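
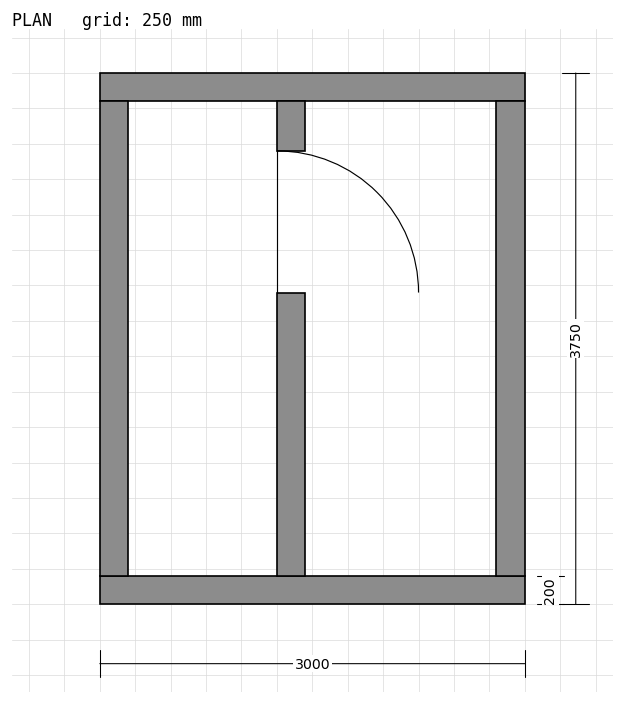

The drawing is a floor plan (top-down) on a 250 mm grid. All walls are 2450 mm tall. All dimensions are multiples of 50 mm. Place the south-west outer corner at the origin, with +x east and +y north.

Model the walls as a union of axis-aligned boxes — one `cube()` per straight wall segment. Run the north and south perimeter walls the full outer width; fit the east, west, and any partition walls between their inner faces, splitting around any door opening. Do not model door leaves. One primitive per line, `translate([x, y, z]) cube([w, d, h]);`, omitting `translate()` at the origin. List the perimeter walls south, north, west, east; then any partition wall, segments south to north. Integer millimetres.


cube([3000, 200, 2450]);
translate([0, 3550, 0]) cube([3000, 200, 2450]);
translate([0, 200, 0]) cube([200, 3350, 2450]);
translate([2800, 200, 0]) cube([200, 3350, 2450]);
translate([1250, 200, 0]) cube([200, 2000, 2450]);
translate([1250, 3200, 0]) cube([200, 350, 2450]);


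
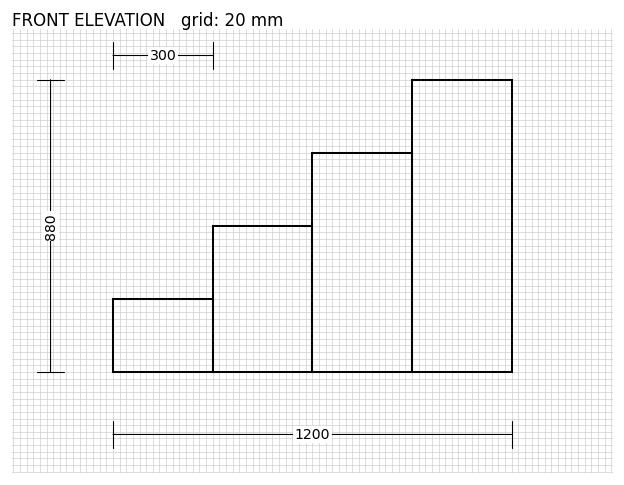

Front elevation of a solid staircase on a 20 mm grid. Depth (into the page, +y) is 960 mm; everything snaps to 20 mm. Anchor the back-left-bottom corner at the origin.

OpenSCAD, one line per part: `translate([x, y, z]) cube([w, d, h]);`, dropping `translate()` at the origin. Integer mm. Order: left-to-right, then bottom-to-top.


cube([300, 960, 220]);
translate([300, 0, 0]) cube([300, 960, 440]);
translate([600, 0, 0]) cube([300, 960, 660]);
translate([900, 0, 0]) cube([300, 960, 880]);


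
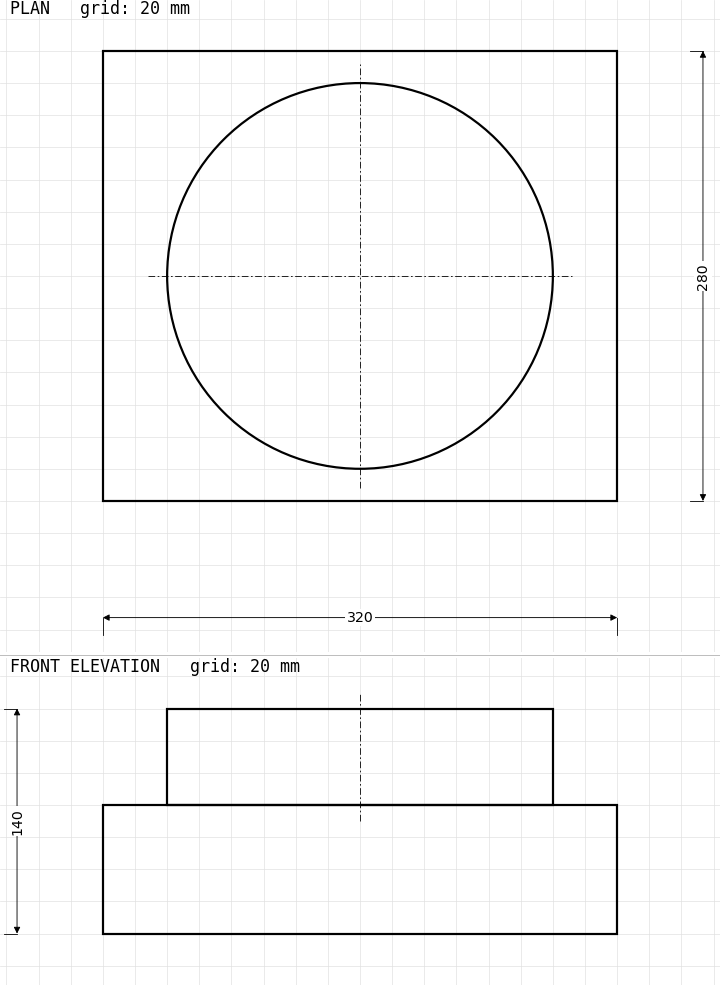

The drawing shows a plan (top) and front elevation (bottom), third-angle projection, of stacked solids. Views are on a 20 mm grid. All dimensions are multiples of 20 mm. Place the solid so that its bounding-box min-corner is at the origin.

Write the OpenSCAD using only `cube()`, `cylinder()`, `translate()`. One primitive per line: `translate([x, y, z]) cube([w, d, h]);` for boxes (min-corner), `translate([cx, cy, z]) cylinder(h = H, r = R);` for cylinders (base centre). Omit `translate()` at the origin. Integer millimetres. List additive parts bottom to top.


cube([320, 280, 80]);
translate([160, 140, 80]) cylinder(h = 60, r = 120);


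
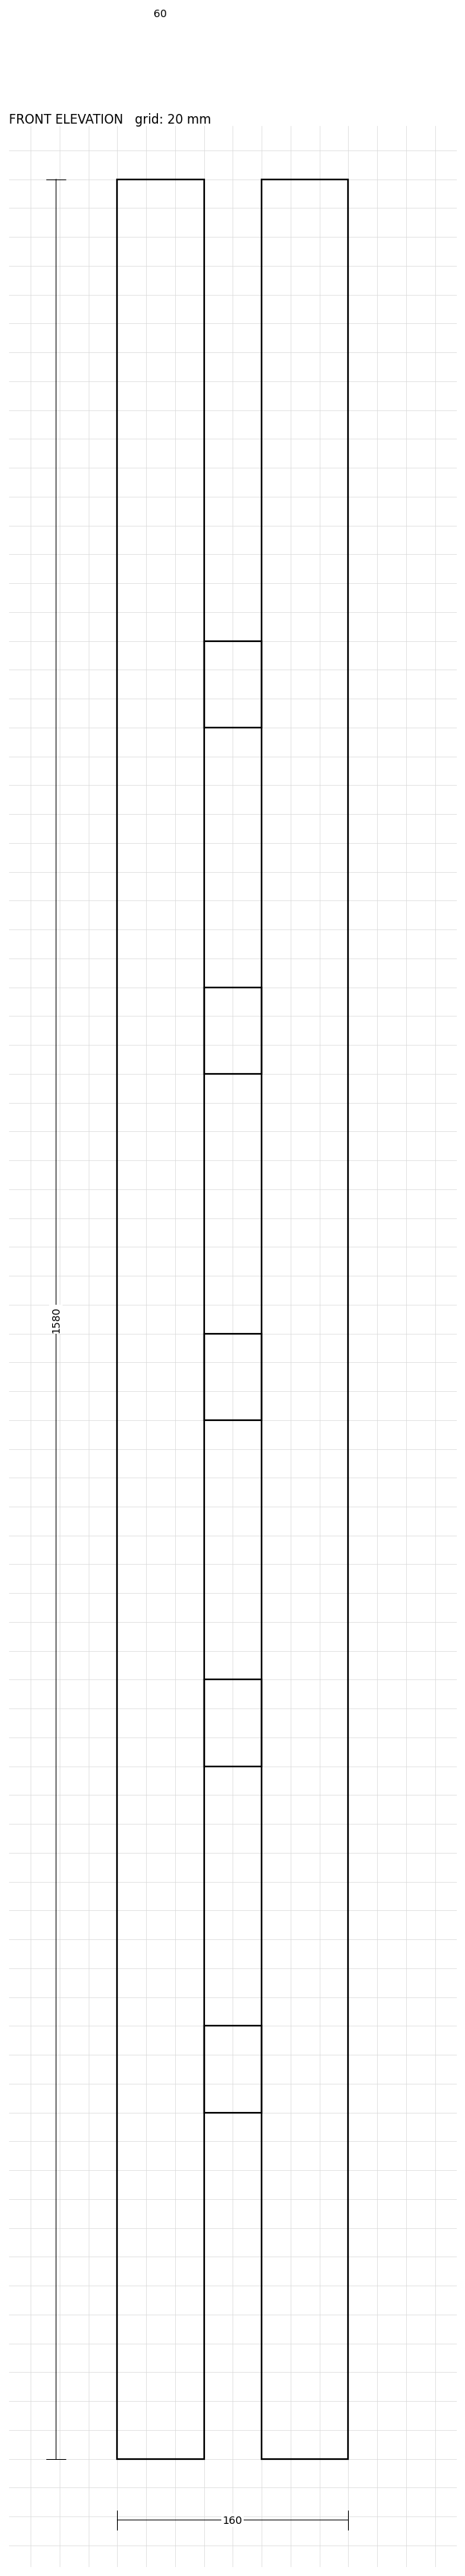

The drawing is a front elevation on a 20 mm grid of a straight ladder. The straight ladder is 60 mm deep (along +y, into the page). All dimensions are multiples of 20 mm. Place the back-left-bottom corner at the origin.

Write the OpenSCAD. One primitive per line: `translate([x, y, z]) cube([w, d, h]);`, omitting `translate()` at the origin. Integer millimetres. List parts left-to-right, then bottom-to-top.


cube([60, 60, 1580]);
translate([60, 0, 240]) cube([40, 60, 60]);
translate([60, 0, 480]) cube([40, 60, 60]);
translate([60, 0, 720]) cube([40, 60, 60]);
translate([60, 0, 960]) cube([40, 60, 60]);
translate([60, 0, 1200]) cube([40, 60, 60]);
translate([100, 0, 0]) cube([60, 60, 1580]);


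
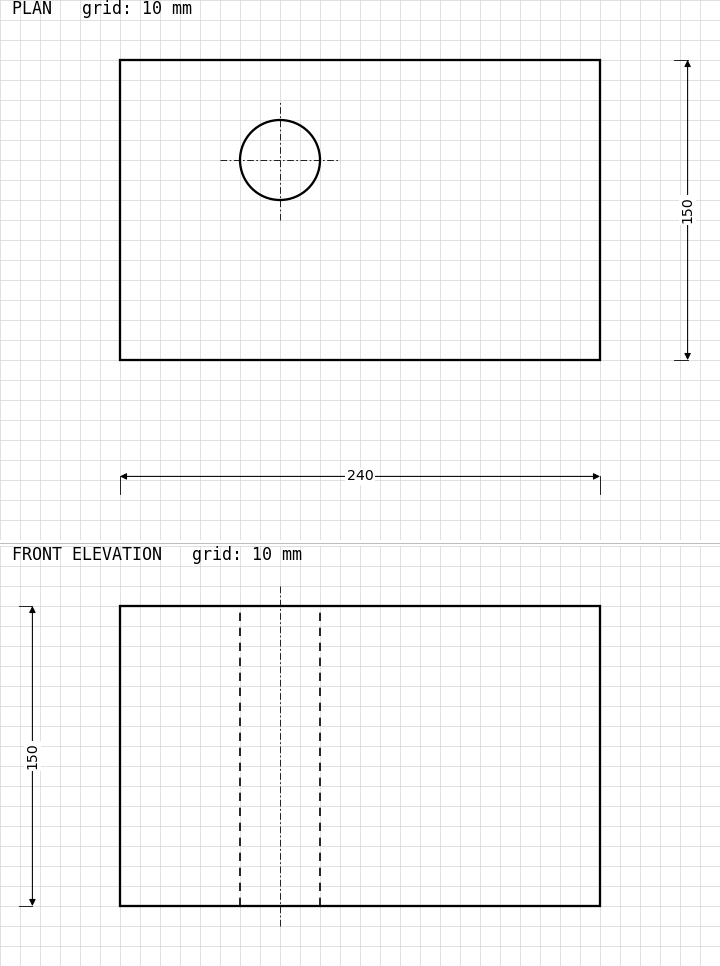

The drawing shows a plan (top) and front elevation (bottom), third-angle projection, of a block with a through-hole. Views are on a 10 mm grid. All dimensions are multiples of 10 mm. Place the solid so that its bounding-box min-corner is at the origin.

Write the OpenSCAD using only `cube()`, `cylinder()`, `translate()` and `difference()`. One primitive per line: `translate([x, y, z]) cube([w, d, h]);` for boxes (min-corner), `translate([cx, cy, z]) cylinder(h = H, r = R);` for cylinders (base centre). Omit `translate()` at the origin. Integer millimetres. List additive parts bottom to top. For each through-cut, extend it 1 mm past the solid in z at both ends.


difference() {
  cube([240, 150, 150]);
  translate([80, 100, -1]) cylinder(h = 152, r = 20);
}


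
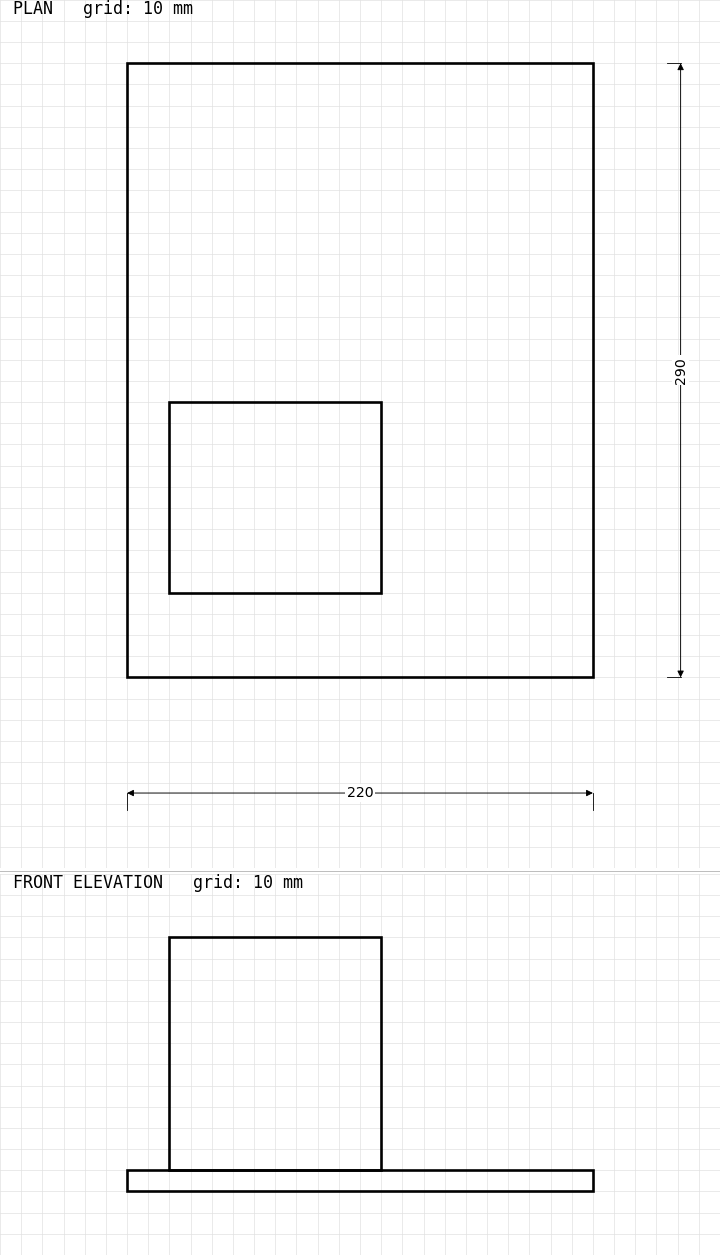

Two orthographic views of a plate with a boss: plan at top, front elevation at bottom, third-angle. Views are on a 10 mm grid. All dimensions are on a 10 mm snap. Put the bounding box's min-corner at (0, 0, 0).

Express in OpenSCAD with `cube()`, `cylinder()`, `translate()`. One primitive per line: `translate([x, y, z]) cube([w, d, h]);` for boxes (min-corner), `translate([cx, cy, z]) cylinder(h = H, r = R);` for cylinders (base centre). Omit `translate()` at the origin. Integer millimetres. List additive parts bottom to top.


cube([220, 290, 10]);
translate([20, 40, 10]) cube([100, 90, 110]);


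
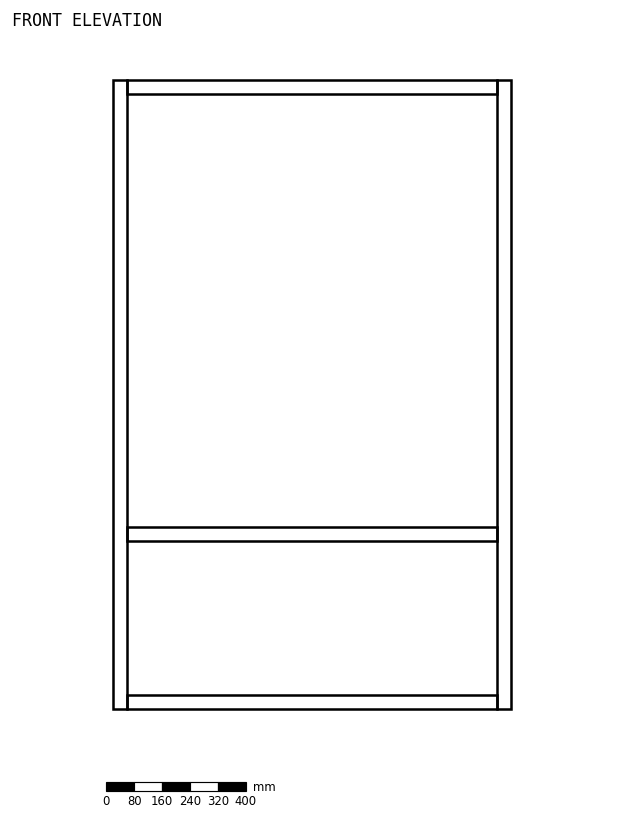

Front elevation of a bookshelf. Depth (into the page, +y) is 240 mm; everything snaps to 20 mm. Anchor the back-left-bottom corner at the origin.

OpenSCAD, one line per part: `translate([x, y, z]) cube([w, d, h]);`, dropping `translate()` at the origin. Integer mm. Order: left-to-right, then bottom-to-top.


cube([40, 240, 1800]);
translate([40, 0, 0]) cube([1060, 240, 40]);
translate([40, 0, 480]) cube([1060, 240, 40]);
translate([40, 0, 1760]) cube([1060, 240, 40]);
translate([1100, 0, 0]) cube([40, 240, 1800]);


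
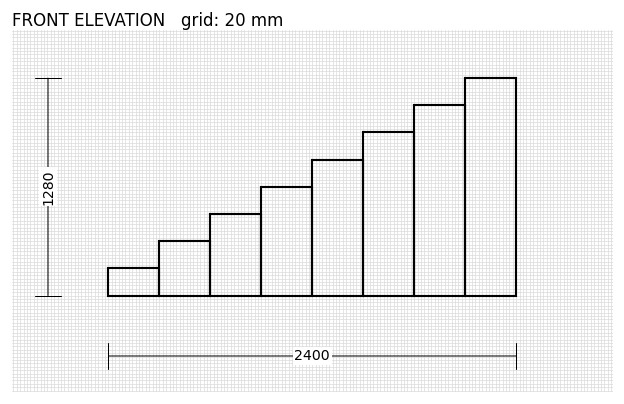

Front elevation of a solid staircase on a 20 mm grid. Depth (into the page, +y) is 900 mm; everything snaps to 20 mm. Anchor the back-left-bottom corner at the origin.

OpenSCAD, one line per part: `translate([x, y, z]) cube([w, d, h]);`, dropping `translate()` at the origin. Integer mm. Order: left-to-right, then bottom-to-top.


cube([300, 900, 160]);
translate([300, 0, 0]) cube([300, 900, 320]);
translate([600, 0, 0]) cube([300, 900, 480]);
translate([900, 0, 0]) cube([300, 900, 640]);
translate([1200, 0, 0]) cube([300, 900, 800]);
translate([1500, 0, 0]) cube([300, 900, 960]);
translate([1800, 0, 0]) cube([300, 900, 1120]);
translate([2100, 0, 0]) cube([300, 900, 1280]);


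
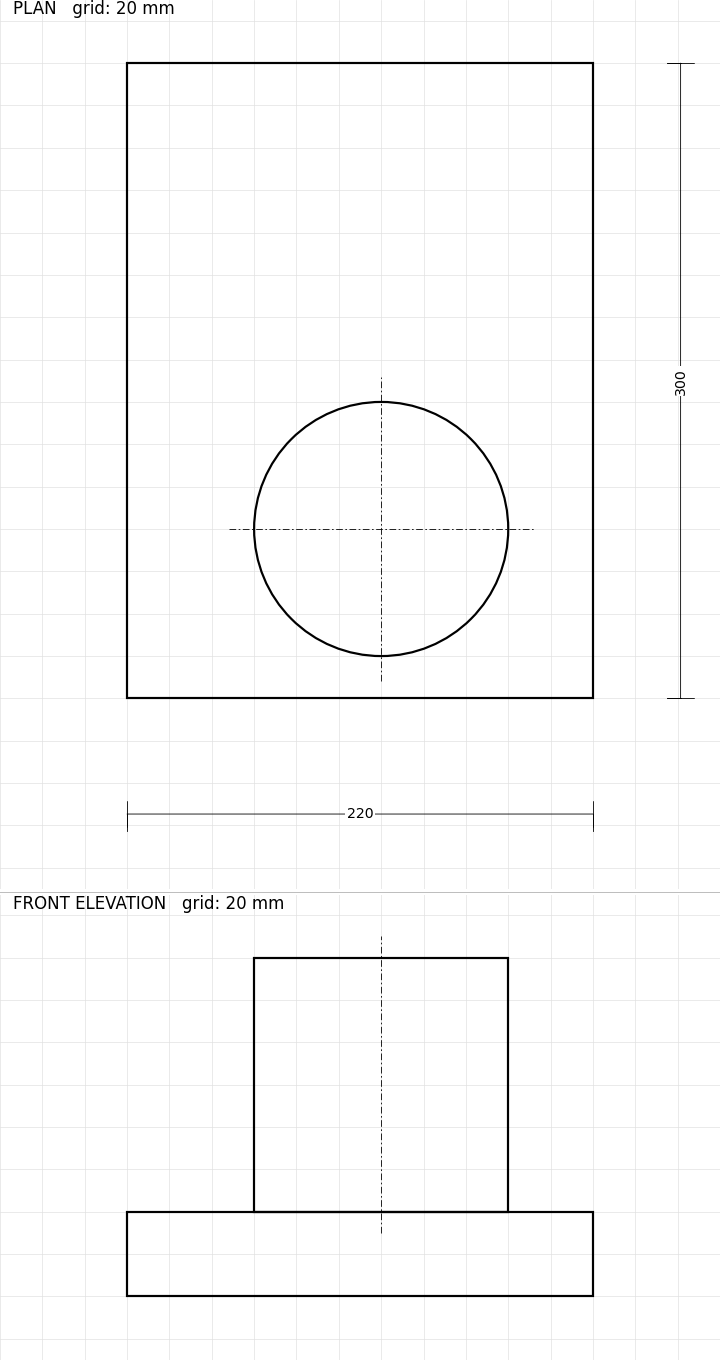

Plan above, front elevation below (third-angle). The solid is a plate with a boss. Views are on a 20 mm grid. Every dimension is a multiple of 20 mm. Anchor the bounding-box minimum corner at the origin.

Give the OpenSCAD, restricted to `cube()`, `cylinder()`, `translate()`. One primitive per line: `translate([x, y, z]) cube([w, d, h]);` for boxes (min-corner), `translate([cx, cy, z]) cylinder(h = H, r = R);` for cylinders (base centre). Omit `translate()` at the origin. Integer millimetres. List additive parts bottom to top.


cube([220, 300, 40]);
translate([120, 80, 40]) cylinder(h = 120, r = 60);


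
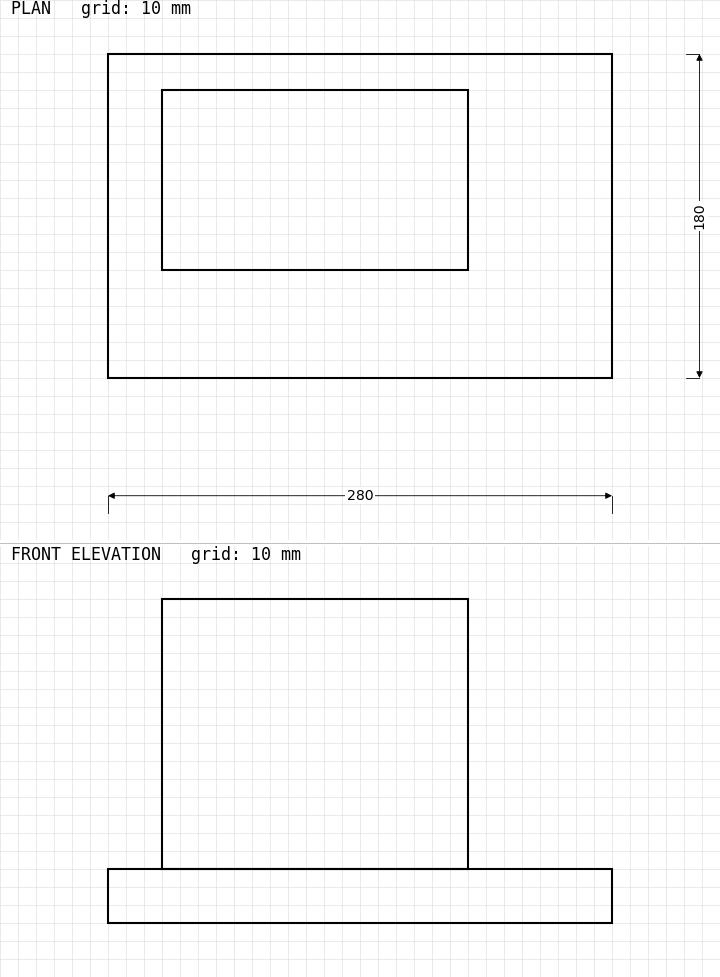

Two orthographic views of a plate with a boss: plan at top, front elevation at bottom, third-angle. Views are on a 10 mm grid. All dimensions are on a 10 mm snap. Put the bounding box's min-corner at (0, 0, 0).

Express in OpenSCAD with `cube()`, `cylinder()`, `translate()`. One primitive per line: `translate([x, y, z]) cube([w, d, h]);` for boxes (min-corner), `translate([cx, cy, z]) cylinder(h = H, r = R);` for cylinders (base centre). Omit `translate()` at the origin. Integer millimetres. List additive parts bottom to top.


cube([280, 180, 30]);
translate([30, 60, 30]) cube([170, 100, 150]);


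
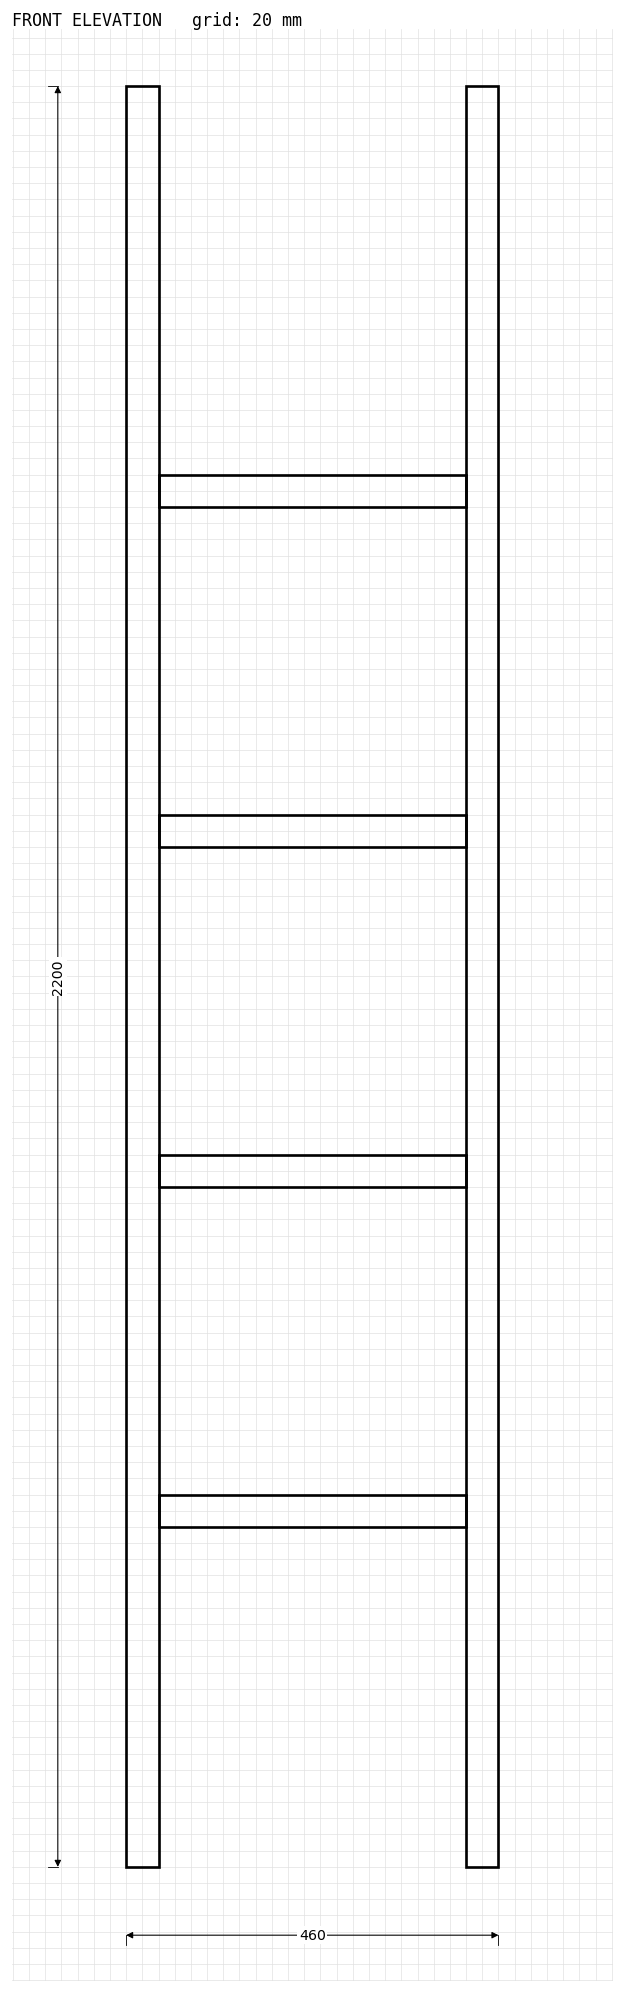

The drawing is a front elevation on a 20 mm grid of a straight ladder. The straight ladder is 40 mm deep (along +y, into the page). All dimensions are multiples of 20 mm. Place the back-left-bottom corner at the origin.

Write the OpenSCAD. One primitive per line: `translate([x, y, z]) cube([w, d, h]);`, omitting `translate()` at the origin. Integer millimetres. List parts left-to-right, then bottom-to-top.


cube([40, 40, 2200]);
translate([40, 0, 420]) cube([380, 40, 40]);
translate([40, 0, 840]) cube([380, 40, 40]);
translate([40, 0, 1260]) cube([380, 40, 40]);
translate([40, 0, 1680]) cube([380, 40, 40]);
translate([420, 0, 0]) cube([40, 40, 2200]);


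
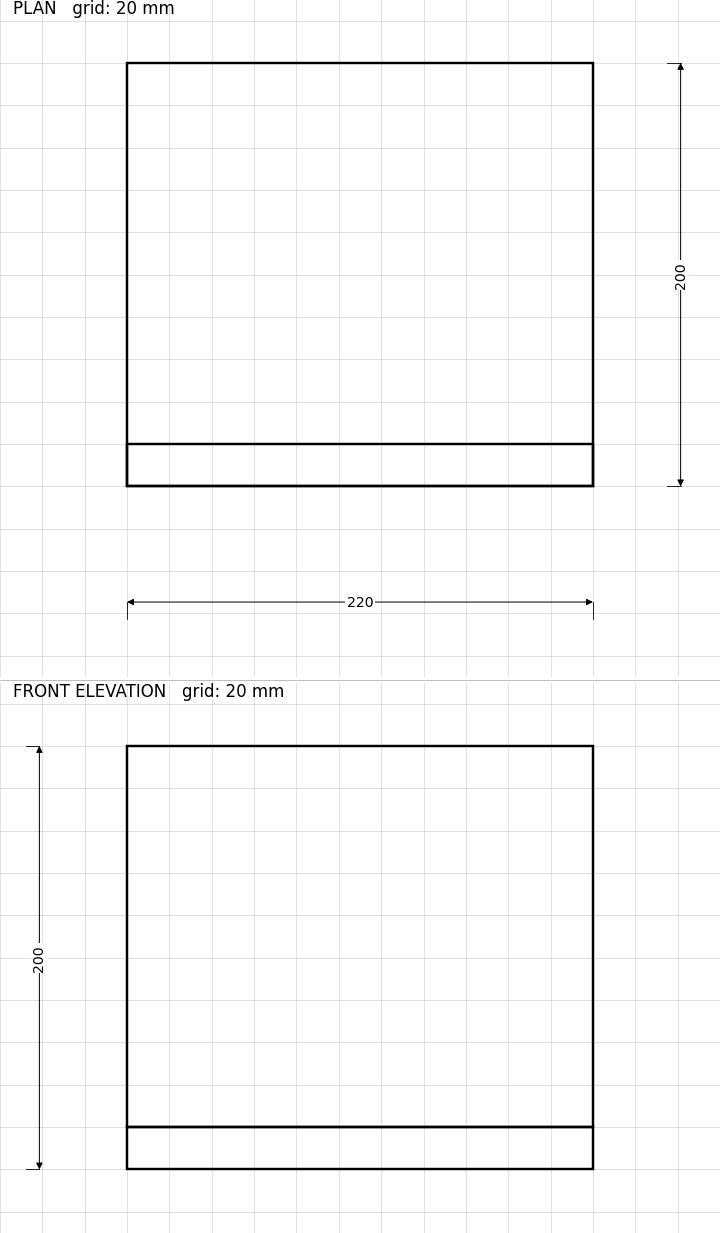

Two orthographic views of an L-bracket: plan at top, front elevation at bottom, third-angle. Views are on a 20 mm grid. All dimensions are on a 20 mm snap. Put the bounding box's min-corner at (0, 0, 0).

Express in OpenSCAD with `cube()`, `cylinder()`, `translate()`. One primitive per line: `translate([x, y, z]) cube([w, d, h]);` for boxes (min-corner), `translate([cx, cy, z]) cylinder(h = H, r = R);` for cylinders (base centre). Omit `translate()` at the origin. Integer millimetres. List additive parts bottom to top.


cube([220, 200, 20]);
translate([0, 0, 20]) cube([220, 20, 180]);


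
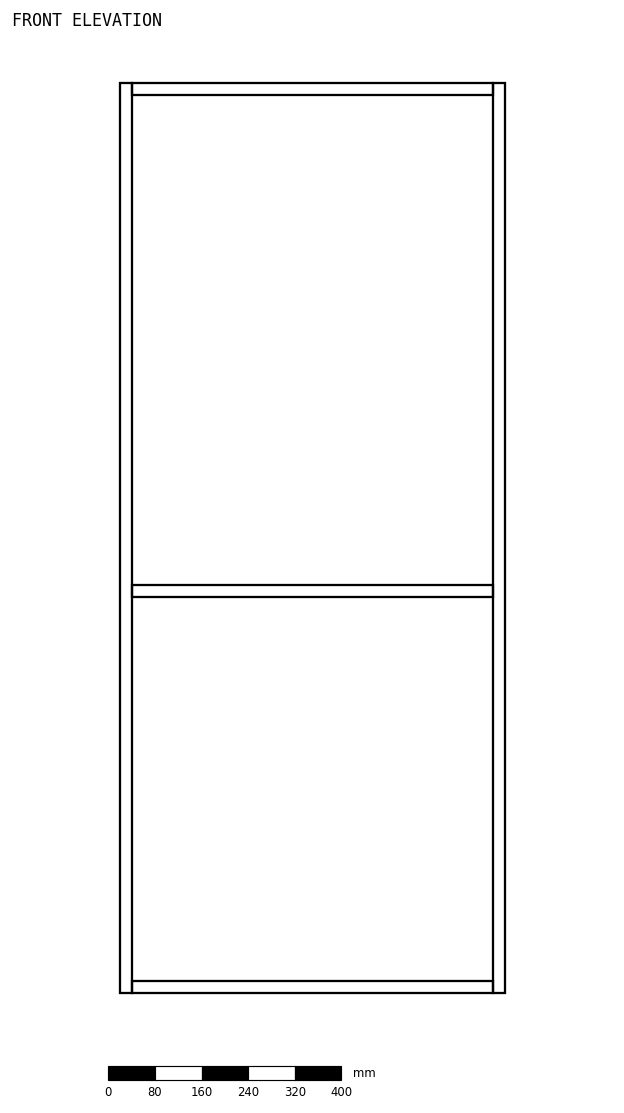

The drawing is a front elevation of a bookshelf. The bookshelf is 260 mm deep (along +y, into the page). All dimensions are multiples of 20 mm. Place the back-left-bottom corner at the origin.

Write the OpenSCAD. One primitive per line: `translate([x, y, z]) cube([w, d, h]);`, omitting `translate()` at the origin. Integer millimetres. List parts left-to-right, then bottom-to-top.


cube([20, 260, 1560]);
translate([20, 0, 0]) cube([620, 260, 20]);
translate([20, 0, 680]) cube([620, 260, 20]);
translate([20, 0, 1540]) cube([620, 260, 20]);
translate([640, 0, 0]) cube([20, 260, 1560]);


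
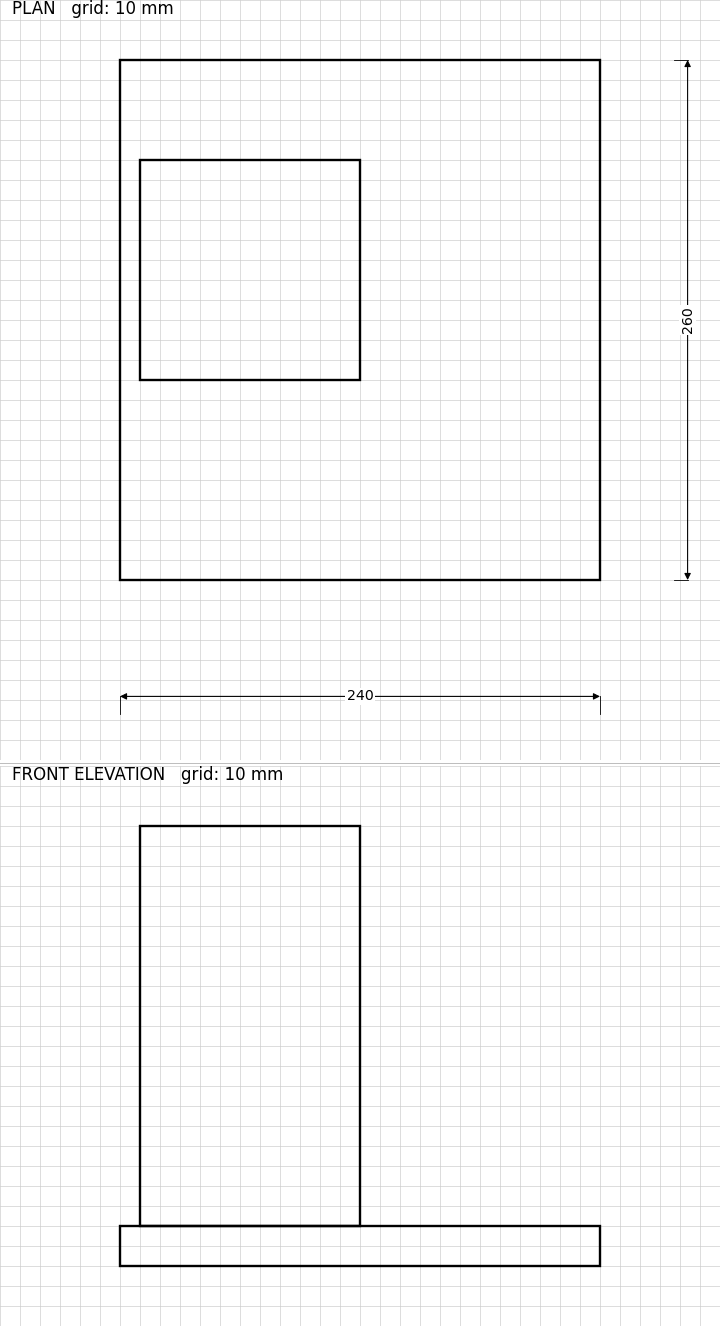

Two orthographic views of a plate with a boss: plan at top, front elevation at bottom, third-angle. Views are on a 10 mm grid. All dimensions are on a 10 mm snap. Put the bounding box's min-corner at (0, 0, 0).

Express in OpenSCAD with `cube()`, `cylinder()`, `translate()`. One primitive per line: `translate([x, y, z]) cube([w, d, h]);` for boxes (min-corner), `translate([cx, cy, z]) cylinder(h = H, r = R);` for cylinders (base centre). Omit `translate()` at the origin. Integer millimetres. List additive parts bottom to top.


cube([240, 260, 20]);
translate([10, 100, 20]) cube([110, 110, 200]);


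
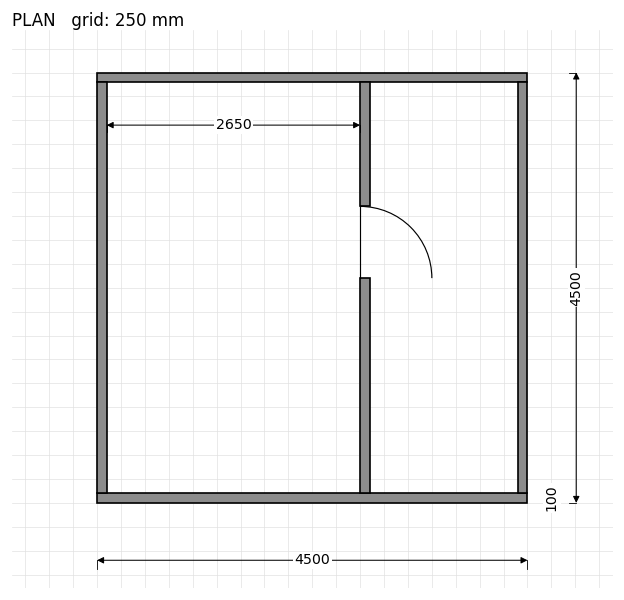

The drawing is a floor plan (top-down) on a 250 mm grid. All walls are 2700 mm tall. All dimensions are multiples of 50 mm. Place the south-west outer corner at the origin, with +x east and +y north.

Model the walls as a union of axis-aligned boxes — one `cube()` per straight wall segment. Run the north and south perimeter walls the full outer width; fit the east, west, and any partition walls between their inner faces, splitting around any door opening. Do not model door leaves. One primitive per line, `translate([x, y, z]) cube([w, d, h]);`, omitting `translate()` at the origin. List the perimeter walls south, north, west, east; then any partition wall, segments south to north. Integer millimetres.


cube([4500, 100, 2700]);
translate([0, 4400, 0]) cube([4500, 100, 2700]);
translate([0, 100, 0]) cube([100, 4300, 2700]);
translate([4400, 100, 0]) cube([100, 4300, 2700]);
translate([2750, 100, 0]) cube([100, 2250, 2700]);
translate([2750, 3100, 0]) cube([100, 1300, 2700]);


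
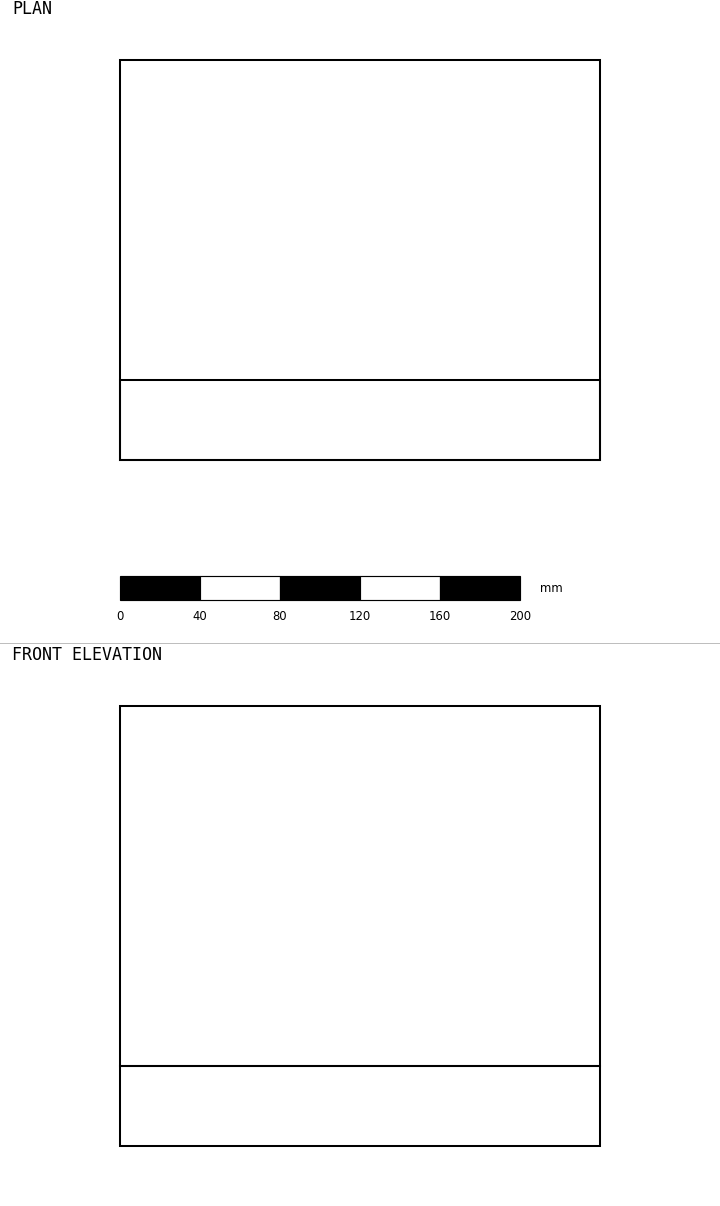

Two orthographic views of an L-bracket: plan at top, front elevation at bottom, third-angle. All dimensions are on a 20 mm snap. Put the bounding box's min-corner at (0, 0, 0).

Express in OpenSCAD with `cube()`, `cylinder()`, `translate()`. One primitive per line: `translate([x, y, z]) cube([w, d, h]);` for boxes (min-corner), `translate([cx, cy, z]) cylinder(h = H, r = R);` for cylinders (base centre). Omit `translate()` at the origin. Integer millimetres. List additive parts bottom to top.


cube([240, 200, 40]);
translate([0, 0, 40]) cube([240, 40, 180]);


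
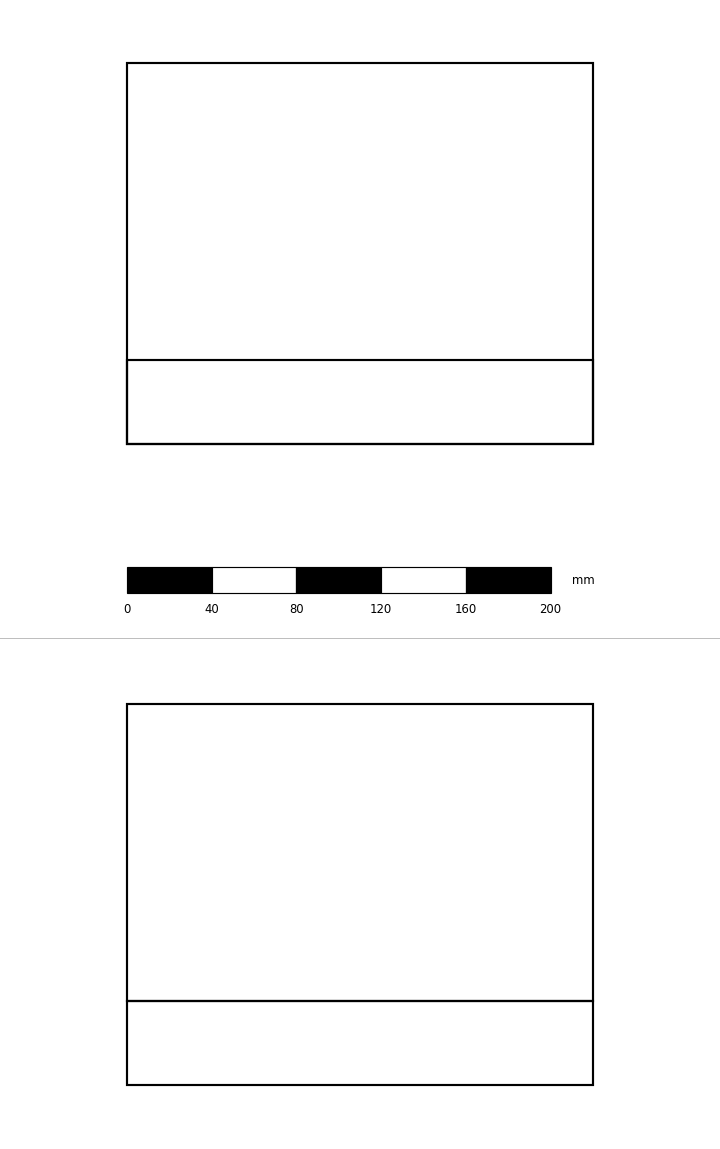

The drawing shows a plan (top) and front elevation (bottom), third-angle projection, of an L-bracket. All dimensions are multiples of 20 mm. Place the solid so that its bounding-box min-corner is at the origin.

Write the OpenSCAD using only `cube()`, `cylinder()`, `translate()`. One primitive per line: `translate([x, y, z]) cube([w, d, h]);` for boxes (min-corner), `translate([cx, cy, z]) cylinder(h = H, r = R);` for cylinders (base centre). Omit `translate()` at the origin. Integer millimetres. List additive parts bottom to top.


cube([220, 180, 40]);
translate([0, 0, 40]) cube([220, 40, 140]);


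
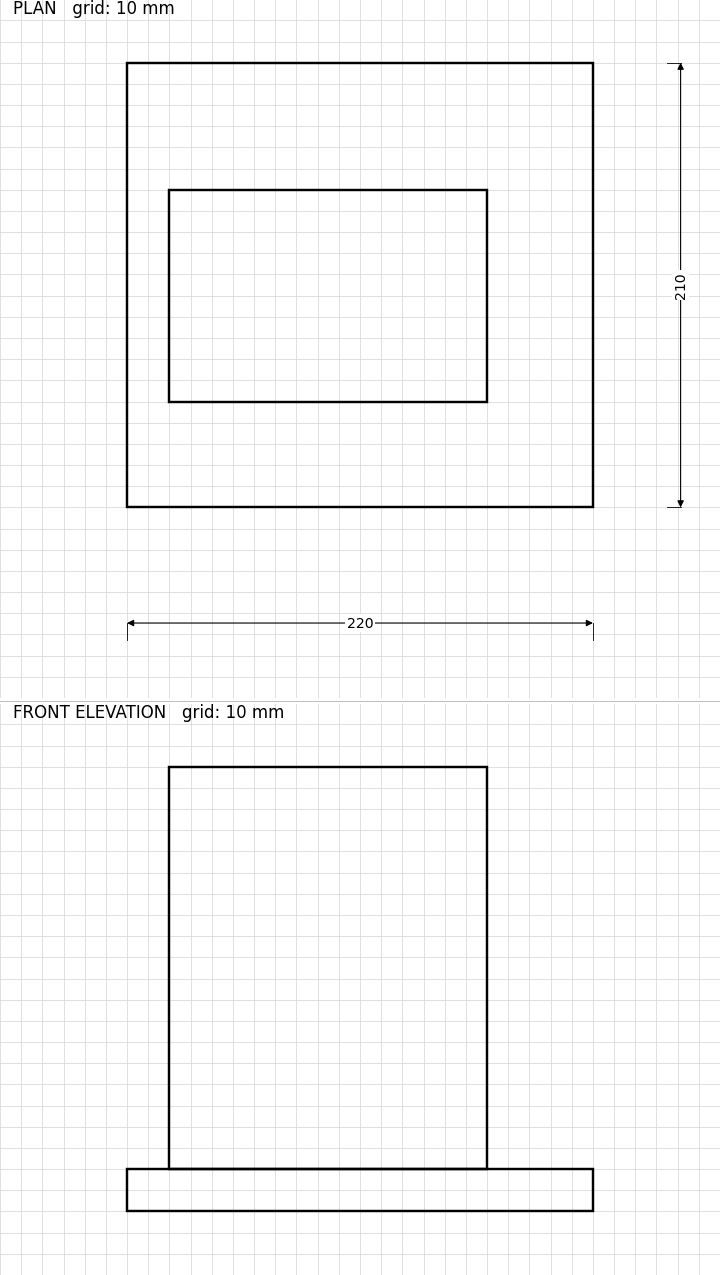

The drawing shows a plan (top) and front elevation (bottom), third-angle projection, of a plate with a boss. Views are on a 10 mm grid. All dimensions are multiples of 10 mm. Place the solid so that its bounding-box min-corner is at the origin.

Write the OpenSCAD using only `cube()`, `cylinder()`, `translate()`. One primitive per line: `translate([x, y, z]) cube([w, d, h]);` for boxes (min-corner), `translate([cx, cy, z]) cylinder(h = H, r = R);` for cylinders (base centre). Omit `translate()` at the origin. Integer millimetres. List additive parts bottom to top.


cube([220, 210, 20]);
translate([20, 50, 20]) cube([150, 100, 190]);


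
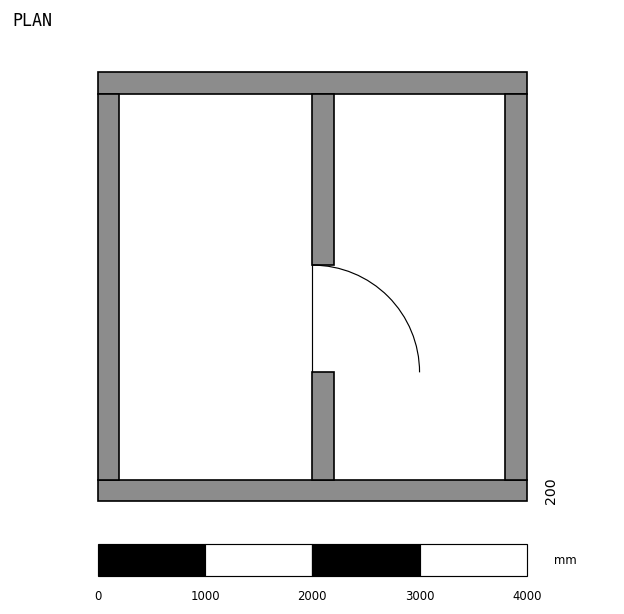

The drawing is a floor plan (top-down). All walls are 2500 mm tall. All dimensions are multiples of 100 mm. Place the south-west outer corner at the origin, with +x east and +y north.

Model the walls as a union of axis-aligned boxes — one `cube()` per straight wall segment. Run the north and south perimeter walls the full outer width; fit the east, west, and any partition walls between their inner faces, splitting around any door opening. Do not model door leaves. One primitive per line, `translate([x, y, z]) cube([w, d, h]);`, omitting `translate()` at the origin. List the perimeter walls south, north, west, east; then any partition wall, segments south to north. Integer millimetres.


cube([4000, 200, 2500]);
translate([0, 3800, 0]) cube([4000, 200, 2500]);
translate([0, 200, 0]) cube([200, 3600, 2500]);
translate([3800, 200, 0]) cube([200, 3600, 2500]);
translate([2000, 200, 0]) cube([200, 1000, 2500]);
translate([2000, 2200, 0]) cube([200, 1600, 2500]);


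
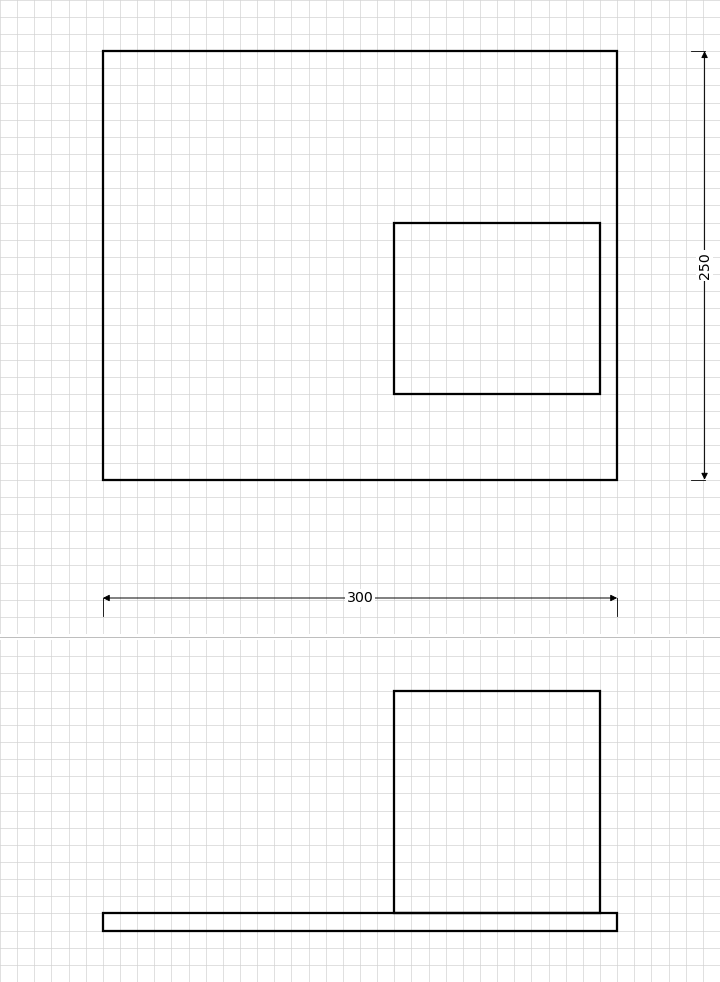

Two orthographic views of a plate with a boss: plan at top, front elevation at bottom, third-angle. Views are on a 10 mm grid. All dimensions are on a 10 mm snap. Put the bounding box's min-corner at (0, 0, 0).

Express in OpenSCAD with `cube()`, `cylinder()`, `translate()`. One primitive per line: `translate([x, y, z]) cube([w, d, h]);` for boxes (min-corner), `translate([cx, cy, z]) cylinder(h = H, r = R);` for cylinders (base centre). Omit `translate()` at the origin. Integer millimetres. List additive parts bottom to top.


cube([300, 250, 10]);
translate([170, 50, 10]) cube([120, 100, 130]);


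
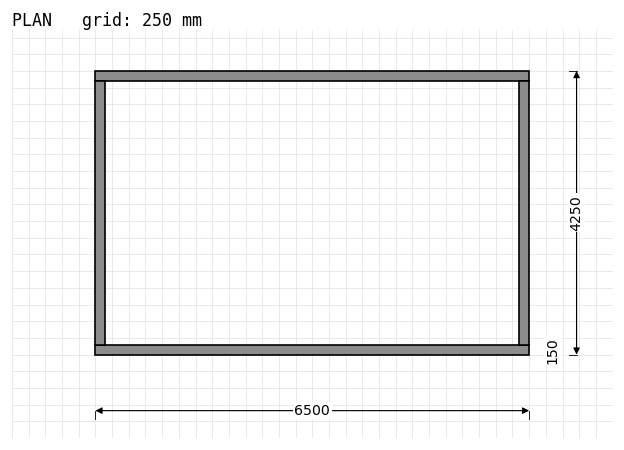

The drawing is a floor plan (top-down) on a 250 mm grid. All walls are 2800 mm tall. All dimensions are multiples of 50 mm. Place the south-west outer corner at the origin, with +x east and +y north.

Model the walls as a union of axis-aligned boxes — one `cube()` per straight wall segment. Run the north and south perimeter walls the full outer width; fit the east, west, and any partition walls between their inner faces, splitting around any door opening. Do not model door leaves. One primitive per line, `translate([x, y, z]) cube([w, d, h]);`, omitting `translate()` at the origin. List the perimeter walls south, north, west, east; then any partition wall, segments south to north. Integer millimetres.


cube([6500, 150, 2800]);
translate([0, 4100, 0]) cube([6500, 150, 2800]);
translate([0, 150, 0]) cube([150, 3950, 2800]);
translate([6350, 150, 0]) cube([150, 3950, 2800]);


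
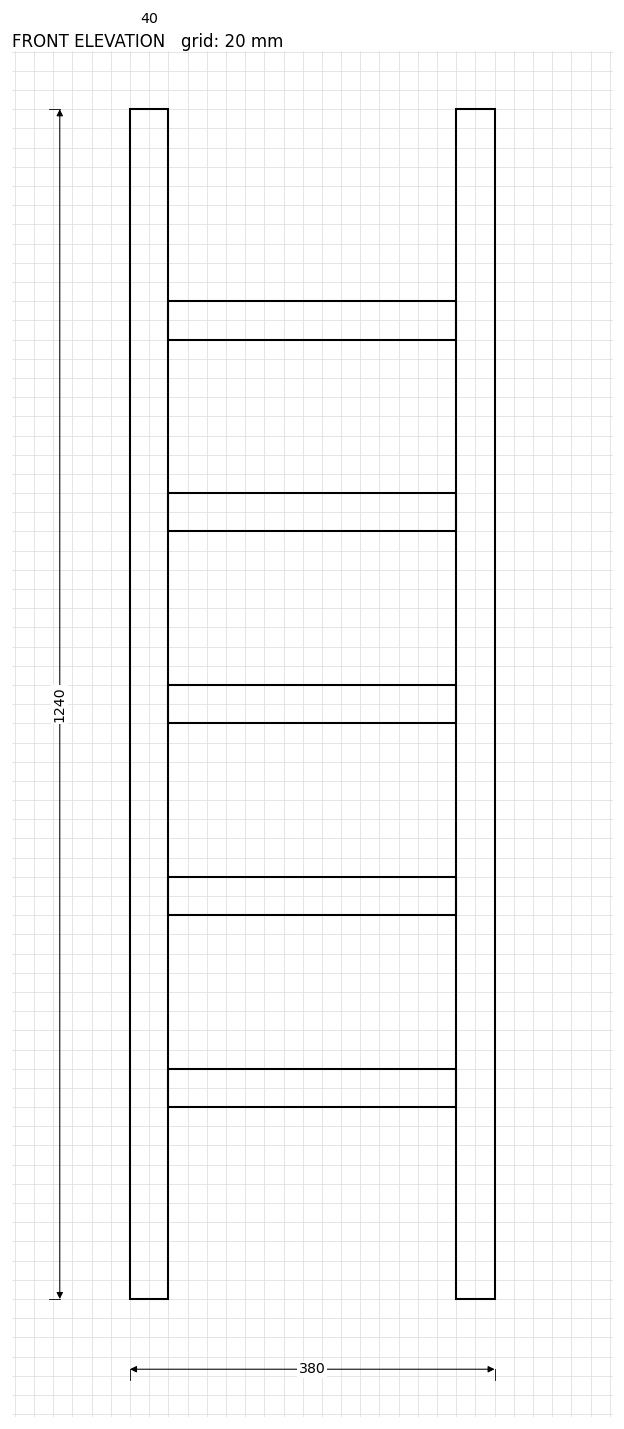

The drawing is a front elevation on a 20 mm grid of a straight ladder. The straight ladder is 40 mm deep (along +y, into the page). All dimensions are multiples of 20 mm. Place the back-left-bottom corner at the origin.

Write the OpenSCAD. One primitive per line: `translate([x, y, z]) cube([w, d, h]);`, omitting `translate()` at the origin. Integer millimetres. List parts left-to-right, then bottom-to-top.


cube([40, 40, 1240]);
translate([40, 0, 200]) cube([300, 40, 40]);
translate([40, 0, 400]) cube([300, 40, 40]);
translate([40, 0, 600]) cube([300, 40, 40]);
translate([40, 0, 800]) cube([300, 40, 40]);
translate([40, 0, 1000]) cube([300, 40, 40]);
translate([340, 0, 0]) cube([40, 40, 1240]);


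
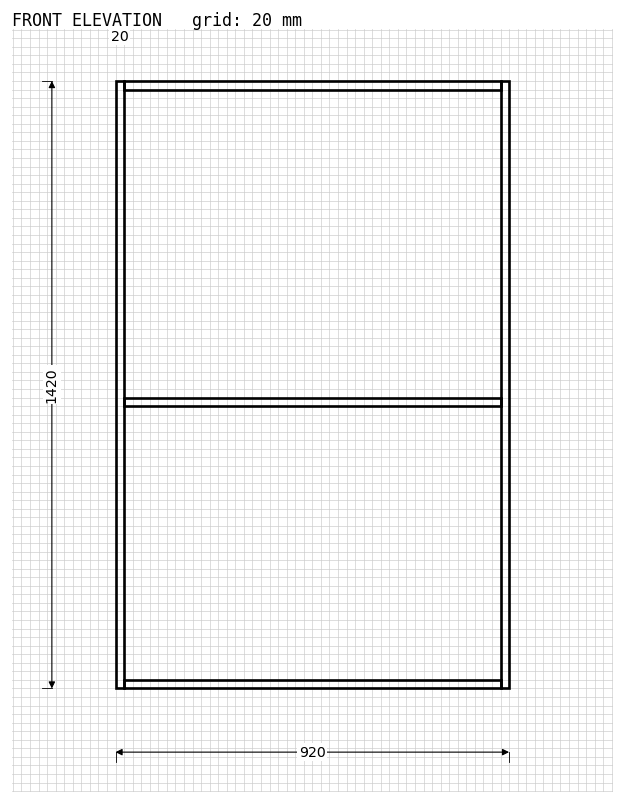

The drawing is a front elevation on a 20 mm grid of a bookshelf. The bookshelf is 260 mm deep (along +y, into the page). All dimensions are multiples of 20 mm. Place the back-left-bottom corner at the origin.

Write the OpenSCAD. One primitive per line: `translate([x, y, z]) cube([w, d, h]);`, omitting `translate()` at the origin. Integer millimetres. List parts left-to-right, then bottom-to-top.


cube([20, 260, 1420]);
translate([20, 0, 0]) cube([880, 260, 20]);
translate([20, 0, 660]) cube([880, 260, 20]);
translate([20, 0, 1400]) cube([880, 260, 20]);
translate([900, 0, 0]) cube([20, 260, 1420]);


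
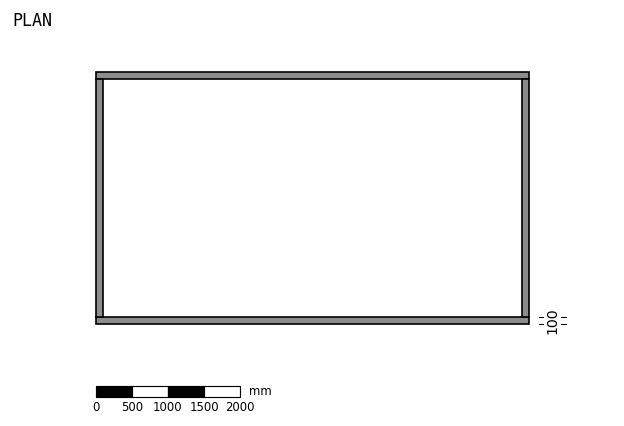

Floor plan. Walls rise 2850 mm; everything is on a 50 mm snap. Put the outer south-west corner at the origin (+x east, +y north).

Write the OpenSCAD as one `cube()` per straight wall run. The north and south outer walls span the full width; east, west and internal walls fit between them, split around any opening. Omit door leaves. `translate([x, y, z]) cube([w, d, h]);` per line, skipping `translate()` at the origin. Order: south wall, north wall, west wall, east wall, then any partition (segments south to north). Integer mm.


cube([6000, 100, 2850]);
translate([0, 3400, 0]) cube([6000, 100, 2850]);
translate([0, 100, 0]) cube([100, 3300, 2850]);
translate([5900, 100, 0]) cube([100, 3300, 2850]);


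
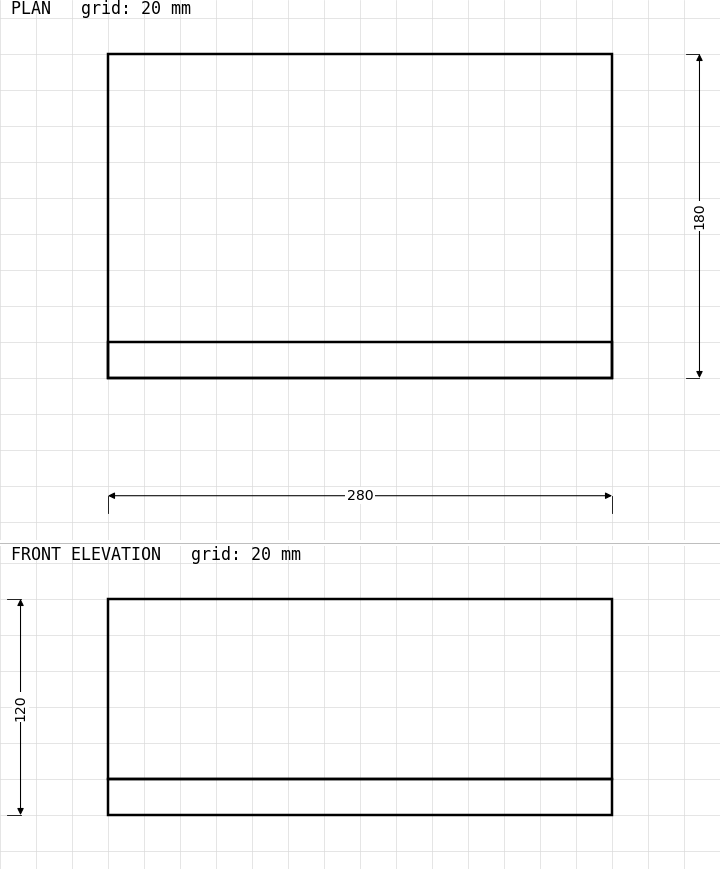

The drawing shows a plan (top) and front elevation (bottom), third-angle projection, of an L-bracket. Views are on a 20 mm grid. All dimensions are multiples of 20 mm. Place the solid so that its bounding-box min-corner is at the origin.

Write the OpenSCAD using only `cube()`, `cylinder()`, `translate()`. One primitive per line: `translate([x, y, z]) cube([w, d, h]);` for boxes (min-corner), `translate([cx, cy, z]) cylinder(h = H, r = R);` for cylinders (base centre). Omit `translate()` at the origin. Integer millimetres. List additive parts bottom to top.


cube([280, 180, 20]);
translate([0, 0, 20]) cube([280, 20, 100]);


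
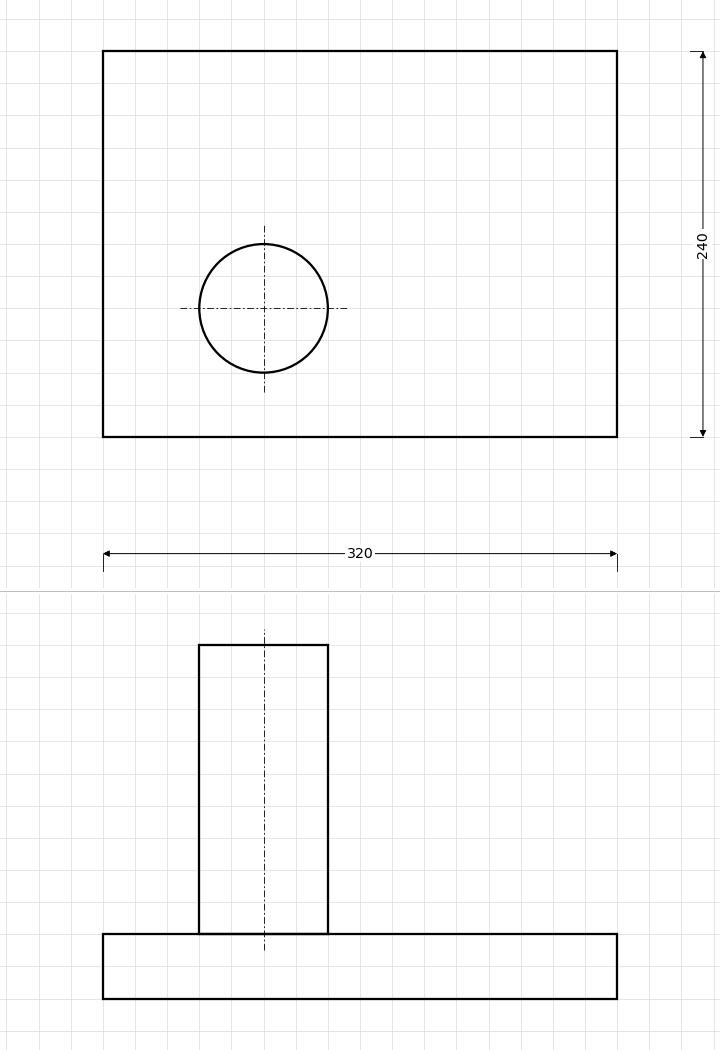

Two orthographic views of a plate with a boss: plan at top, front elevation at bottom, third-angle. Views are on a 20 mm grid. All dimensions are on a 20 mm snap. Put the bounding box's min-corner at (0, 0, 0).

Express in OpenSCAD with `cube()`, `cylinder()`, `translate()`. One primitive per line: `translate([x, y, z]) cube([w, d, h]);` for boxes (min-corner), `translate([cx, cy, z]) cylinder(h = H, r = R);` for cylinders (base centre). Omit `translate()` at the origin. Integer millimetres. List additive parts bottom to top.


cube([320, 240, 40]);
translate([100, 80, 40]) cylinder(h = 180, r = 40);


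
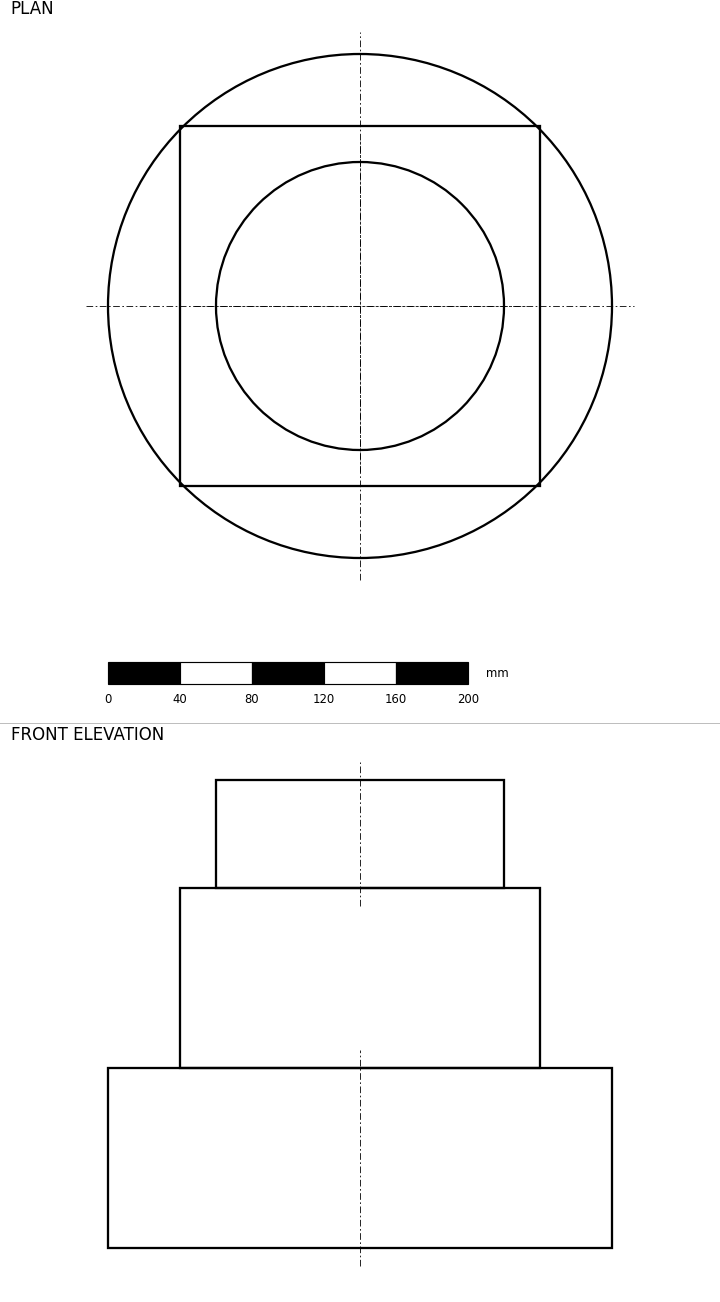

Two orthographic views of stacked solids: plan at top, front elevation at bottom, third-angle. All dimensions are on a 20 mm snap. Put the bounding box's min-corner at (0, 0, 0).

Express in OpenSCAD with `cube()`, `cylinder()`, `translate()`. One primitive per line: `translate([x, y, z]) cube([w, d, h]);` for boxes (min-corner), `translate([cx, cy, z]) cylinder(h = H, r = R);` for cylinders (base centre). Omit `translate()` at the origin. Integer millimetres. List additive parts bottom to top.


translate([140, 140, 0]) cylinder(h = 100, r = 140);
translate([40, 40, 100]) cube([200, 200, 100]);
translate([140, 140, 200]) cylinder(h = 60, r = 80);


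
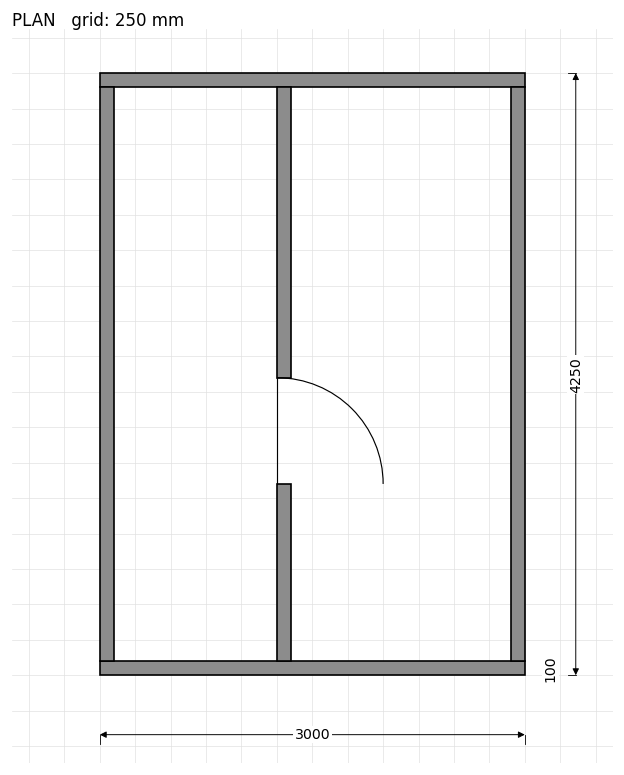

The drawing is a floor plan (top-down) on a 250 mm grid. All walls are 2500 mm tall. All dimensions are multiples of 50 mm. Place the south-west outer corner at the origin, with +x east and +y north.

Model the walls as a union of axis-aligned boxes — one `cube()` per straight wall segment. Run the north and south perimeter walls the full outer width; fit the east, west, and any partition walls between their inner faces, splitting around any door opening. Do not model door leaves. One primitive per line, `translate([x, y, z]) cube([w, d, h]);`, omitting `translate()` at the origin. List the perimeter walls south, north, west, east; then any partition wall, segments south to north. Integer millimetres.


cube([3000, 100, 2500]);
translate([0, 4150, 0]) cube([3000, 100, 2500]);
translate([0, 100, 0]) cube([100, 4050, 2500]);
translate([2900, 100, 0]) cube([100, 4050, 2500]);
translate([1250, 100, 0]) cube([100, 1250, 2500]);
translate([1250, 2100, 0]) cube([100, 2050, 2500]);


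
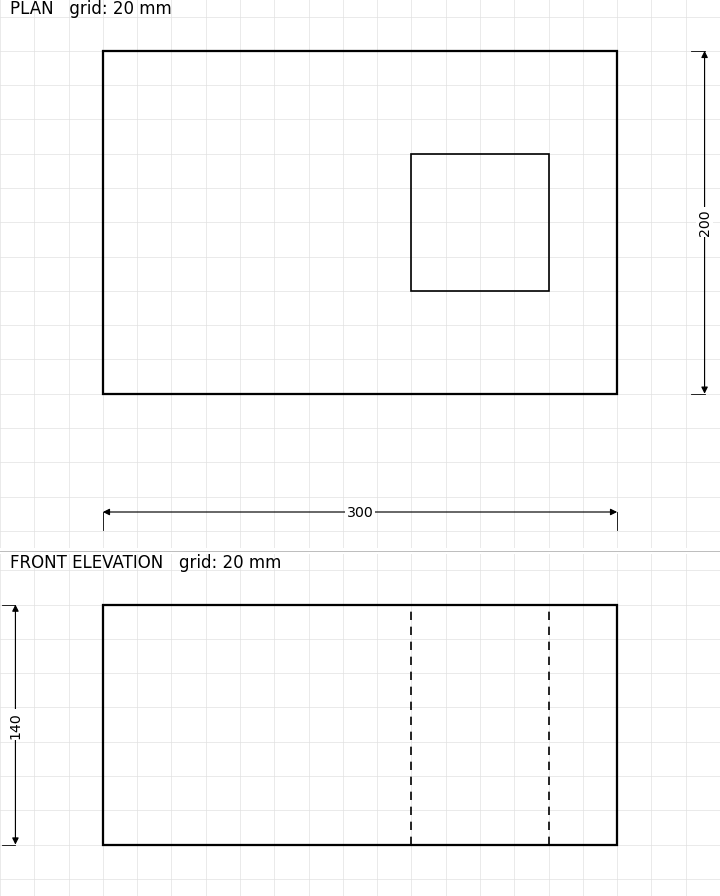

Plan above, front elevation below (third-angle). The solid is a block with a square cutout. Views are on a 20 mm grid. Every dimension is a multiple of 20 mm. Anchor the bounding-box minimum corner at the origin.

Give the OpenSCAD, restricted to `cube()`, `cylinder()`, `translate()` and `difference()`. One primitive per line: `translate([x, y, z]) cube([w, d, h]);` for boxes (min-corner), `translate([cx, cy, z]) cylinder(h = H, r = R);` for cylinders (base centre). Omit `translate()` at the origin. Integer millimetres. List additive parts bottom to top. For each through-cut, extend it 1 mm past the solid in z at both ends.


difference() {
  cube([300, 200, 140]);
  translate([180, 60, -1]) cube([80, 80, 142]);
}


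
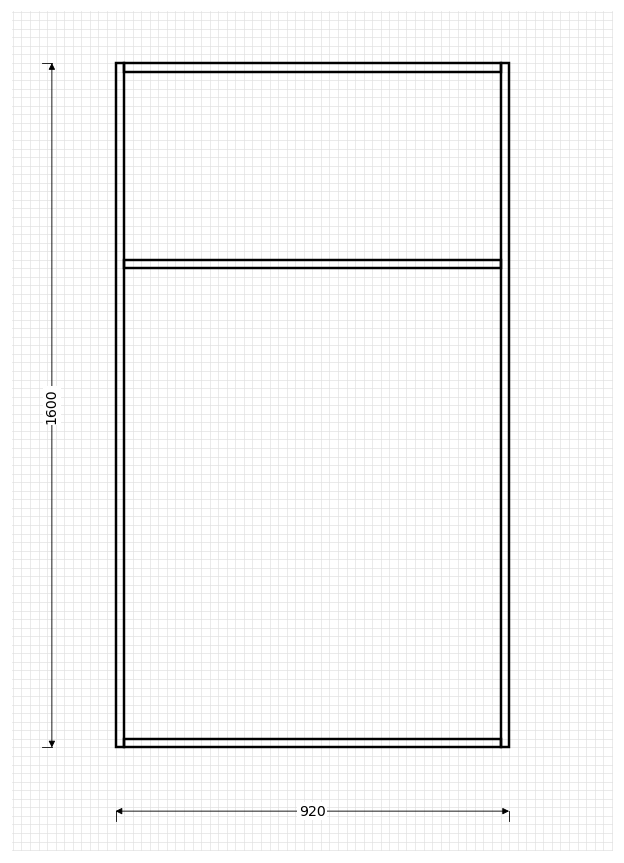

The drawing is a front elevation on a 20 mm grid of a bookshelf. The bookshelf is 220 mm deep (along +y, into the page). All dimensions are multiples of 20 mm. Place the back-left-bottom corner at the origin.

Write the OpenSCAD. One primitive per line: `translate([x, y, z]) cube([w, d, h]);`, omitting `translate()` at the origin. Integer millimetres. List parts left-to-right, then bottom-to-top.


cube([20, 220, 1600]);
translate([20, 0, 0]) cube([880, 220, 20]);
translate([20, 0, 1120]) cube([880, 220, 20]);
translate([20, 0, 1580]) cube([880, 220, 20]);
translate([900, 0, 0]) cube([20, 220, 1600]);


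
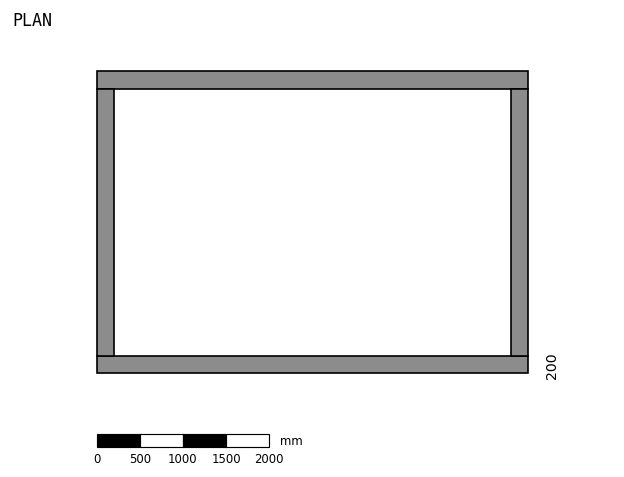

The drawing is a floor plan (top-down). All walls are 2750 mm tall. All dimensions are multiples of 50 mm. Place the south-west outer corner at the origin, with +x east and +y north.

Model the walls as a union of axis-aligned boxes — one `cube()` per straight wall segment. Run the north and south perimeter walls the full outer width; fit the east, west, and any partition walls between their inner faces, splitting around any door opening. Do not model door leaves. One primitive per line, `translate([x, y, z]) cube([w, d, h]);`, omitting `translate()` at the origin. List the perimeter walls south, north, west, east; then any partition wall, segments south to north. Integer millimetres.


cube([5000, 200, 2750]);
translate([0, 3300, 0]) cube([5000, 200, 2750]);
translate([0, 200, 0]) cube([200, 3100, 2750]);
translate([4800, 200, 0]) cube([200, 3100, 2750]);


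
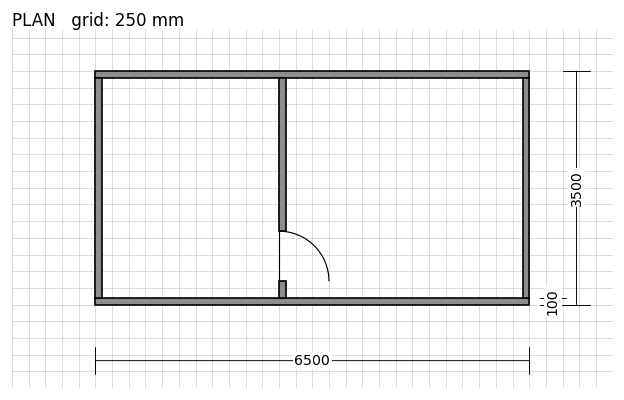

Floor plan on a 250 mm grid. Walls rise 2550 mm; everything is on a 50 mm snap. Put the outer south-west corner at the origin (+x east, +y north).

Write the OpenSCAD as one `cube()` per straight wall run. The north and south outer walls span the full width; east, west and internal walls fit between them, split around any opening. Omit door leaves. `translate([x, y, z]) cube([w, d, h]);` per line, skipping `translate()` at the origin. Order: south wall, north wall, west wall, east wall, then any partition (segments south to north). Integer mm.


cube([6500, 100, 2550]);
translate([0, 3400, 0]) cube([6500, 100, 2550]);
translate([0, 100, 0]) cube([100, 3300, 2550]);
translate([6400, 100, 0]) cube([100, 3300, 2550]);
translate([2750, 100, 0]) cube([100, 250, 2550]);
translate([2750, 1100, 0]) cube([100, 2300, 2550]);


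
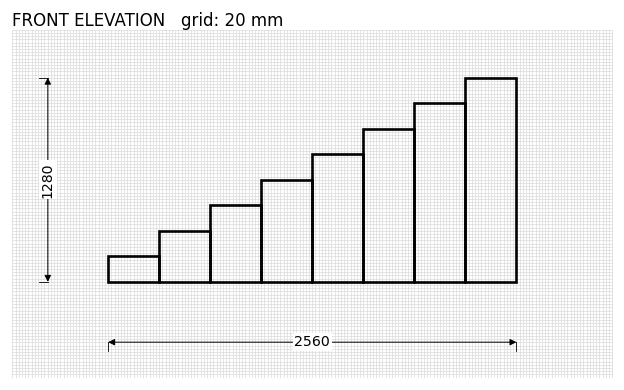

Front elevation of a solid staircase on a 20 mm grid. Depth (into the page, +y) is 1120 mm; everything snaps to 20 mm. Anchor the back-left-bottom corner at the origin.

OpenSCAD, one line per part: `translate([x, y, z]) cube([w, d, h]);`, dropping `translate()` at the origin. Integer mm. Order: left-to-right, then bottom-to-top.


cube([320, 1120, 160]);
translate([320, 0, 0]) cube([320, 1120, 320]);
translate([640, 0, 0]) cube([320, 1120, 480]);
translate([960, 0, 0]) cube([320, 1120, 640]);
translate([1280, 0, 0]) cube([320, 1120, 800]);
translate([1600, 0, 0]) cube([320, 1120, 960]);
translate([1920, 0, 0]) cube([320, 1120, 1120]);
translate([2240, 0, 0]) cube([320, 1120, 1280]);


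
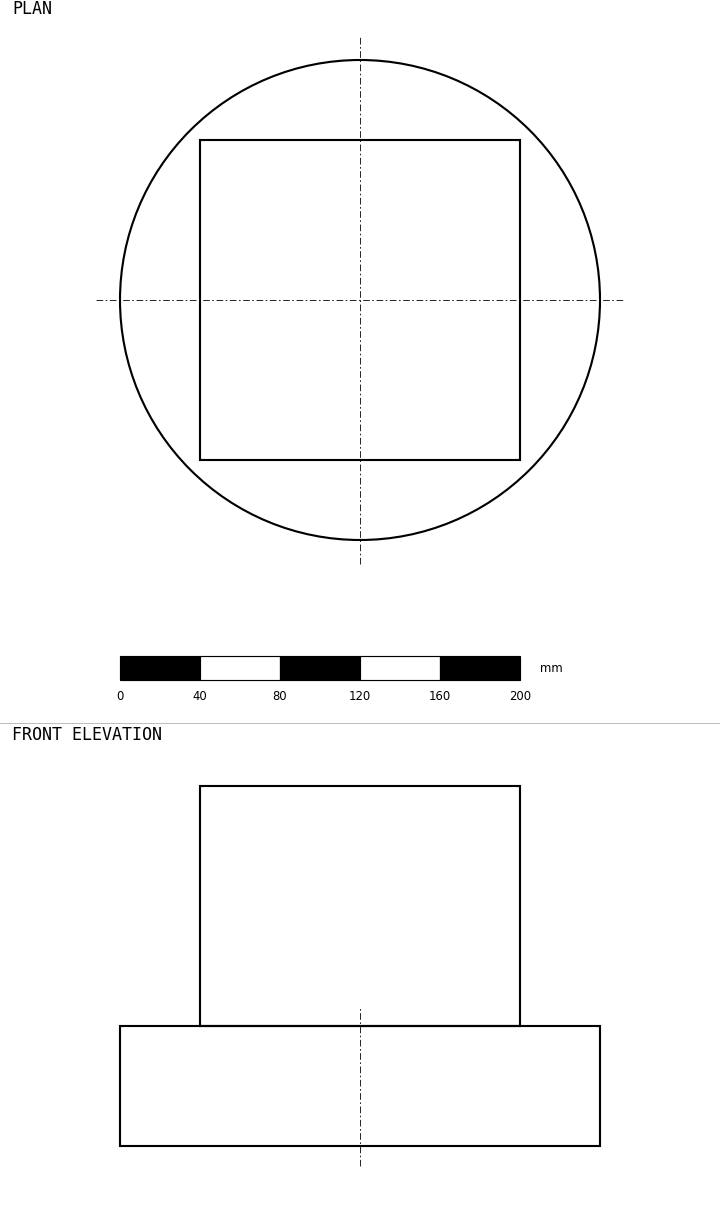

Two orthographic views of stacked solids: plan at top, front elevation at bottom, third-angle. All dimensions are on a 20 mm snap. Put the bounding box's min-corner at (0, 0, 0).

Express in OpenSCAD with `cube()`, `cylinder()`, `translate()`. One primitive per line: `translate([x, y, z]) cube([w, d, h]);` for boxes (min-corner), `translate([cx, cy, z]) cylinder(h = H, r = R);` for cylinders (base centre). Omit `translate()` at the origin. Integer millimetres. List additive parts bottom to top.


translate([120, 120, 0]) cylinder(h = 60, r = 120);
translate([40, 40, 60]) cube([160, 160, 120]);


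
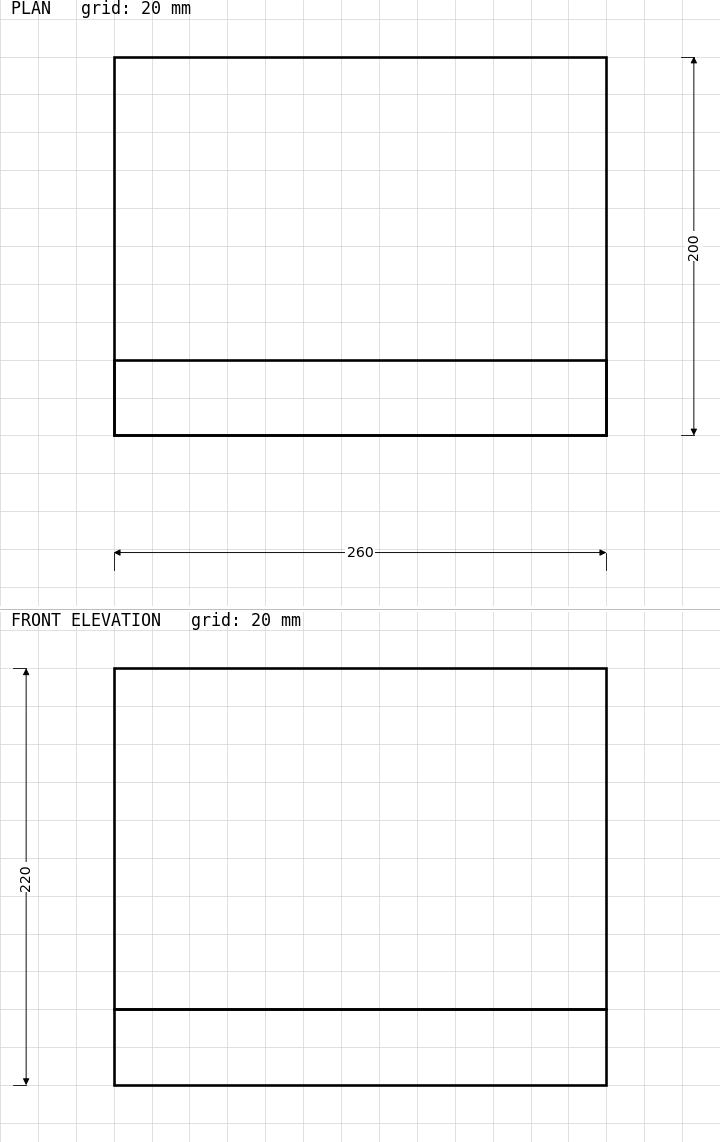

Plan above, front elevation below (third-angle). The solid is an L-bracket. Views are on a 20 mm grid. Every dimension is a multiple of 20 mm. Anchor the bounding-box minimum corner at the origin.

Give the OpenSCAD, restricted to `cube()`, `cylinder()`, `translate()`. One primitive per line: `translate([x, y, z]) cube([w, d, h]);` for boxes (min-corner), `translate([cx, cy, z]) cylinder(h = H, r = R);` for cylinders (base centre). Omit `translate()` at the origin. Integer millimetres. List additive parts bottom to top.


cube([260, 200, 40]);
translate([0, 0, 40]) cube([260, 40, 180]);
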